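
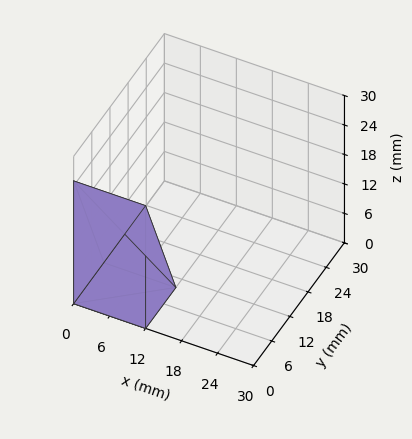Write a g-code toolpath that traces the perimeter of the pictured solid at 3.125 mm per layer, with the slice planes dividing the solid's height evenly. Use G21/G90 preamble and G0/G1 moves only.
Reading the render: the shape is a wedge (ramp): 12 × 10 mm base, rising to 25 mm along the y=0 edge and sloping linearly to z=0 at y=10 (dimensions read to the nearest mm from the axis ticks). For the g-code, the solid's height is divided into equal slices at the stated Δz and each level perimeter traced with G1 moves after a G0 lift.

; perimeter-only toolpath
G21 ; units = mm
G90 ; absolute positioning
G28 ; home
; layer 1
G0 Z3.125
G0 X0.000 Y0.000
G1 X12.000 Y0.000
G1 X12.000 Y8.750
G1 X0.000 Y8.750
G1 X0.000 Y0.000
; layer 2
G0 Z6.250
G0 X0.000 Y0.000
G1 X12.000 Y0.000
G1 X12.000 Y7.500
G1 X0.000 Y7.500
G1 X0.000 Y0.000
; layer 3
G0 Z9.375
G0 X0.000 Y0.000
G1 X12.000 Y0.000
G1 X12.000 Y6.250
G1 X0.000 Y6.250
G1 X0.000 Y0.000
; layer 4
G0 Z12.500
G0 X0.000 Y0.000
G1 X12.000 Y0.000
G1 X12.000 Y5.000
G1 X0.000 Y5.000
G1 X0.000 Y0.000
; layer 5
G0 Z15.625
G0 X0.000 Y0.000
G1 X12.000 Y0.000
G1 X12.000 Y3.750
G1 X0.000 Y3.750
G1 X0.000 Y0.000
; layer 6
G0 Z18.750
G0 X0.000 Y0.000
G1 X12.000 Y0.000
G1 X12.000 Y2.500
G1 X0.000 Y2.500
G1 X0.000 Y0.000
; layer 7
G0 Z21.875
G0 X0.000 Y0.000
G1 X12.000 Y0.000
G1 X12.000 Y1.250
G1 X0.000 Y1.250
G1 X0.000 Y0.000
M2 ; end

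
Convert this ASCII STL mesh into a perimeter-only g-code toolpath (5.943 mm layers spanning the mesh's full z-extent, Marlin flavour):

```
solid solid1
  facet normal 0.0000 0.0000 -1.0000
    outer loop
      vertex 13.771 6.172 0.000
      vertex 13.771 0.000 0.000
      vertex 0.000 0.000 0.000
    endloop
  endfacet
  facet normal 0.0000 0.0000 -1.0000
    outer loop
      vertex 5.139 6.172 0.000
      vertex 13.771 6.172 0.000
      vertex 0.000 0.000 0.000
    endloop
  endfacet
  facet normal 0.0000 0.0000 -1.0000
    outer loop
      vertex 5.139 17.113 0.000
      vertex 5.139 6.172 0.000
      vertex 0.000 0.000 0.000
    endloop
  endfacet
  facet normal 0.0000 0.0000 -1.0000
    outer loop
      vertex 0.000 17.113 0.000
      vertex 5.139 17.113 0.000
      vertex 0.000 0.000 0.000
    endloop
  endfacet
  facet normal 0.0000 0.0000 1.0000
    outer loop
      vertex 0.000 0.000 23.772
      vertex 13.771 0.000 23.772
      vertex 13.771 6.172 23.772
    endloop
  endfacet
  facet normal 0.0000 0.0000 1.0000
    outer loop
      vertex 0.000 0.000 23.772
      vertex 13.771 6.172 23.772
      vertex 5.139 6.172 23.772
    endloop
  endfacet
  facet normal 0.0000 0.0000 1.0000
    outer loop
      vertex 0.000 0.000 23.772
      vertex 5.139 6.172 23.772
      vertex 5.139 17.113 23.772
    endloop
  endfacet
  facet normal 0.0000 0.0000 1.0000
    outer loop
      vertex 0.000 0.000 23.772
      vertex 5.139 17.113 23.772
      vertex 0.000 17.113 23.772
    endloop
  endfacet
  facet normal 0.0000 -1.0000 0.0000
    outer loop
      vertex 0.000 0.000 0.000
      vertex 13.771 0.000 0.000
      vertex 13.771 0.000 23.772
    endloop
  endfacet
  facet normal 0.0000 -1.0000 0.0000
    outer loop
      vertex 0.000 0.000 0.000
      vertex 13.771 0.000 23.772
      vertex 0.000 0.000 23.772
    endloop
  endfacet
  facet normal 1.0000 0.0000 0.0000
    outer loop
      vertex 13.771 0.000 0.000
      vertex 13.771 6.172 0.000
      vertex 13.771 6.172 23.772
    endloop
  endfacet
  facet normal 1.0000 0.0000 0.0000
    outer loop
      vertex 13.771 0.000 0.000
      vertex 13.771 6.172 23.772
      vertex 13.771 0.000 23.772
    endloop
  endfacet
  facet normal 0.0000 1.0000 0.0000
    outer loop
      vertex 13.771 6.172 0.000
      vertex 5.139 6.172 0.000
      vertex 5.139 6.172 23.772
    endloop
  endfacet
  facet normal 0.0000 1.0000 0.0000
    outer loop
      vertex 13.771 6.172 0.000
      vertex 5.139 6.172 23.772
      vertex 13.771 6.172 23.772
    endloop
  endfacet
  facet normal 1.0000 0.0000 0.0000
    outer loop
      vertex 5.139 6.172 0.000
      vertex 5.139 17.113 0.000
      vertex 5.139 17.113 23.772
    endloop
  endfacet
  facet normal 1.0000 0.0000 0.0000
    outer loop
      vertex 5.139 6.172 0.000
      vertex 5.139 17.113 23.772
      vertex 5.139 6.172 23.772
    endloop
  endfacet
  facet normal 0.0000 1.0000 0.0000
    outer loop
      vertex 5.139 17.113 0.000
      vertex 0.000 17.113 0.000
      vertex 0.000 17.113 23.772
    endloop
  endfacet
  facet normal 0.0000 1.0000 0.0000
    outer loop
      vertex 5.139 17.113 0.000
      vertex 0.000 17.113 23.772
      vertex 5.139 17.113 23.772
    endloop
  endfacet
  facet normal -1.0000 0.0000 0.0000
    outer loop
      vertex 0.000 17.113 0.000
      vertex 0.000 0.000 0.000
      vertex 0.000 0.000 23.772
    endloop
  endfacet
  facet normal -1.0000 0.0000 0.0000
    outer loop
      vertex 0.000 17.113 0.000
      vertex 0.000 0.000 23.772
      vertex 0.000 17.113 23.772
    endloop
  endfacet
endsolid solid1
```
; perimeter-only toolpath
G21 ; units = mm
G90 ; absolute positioning
G28 ; home
; layer 1
G0 Z5.943
G0 X0.000 Y0.000
G1 X13.771 Y0.000
G1 X13.771 Y6.172
G1 X5.139 Y6.172
G1 X5.139 Y17.113
G1 X0.000 Y17.113
G1 X0.000 Y0.000
; layer 2
G0 Z11.886
G0 X0.000 Y0.000
G1 X13.771 Y0.000
G1 X13.771 Y6.172
G1 X5.139 Y6.172
G1 X5.139 Y17.113
G1 X0.000 Y17.113
G1 X0.000 Y0.000
; layer 3
G0 Z17.829
G0 X0.000 Y0.000
G1 X13.771 Y0.000
G1 X13.771 Y6.172
G1 X5.139 Y6.172
G1 X5.139 Y17.113
G1 X0.000 Y17.113
G1 X0.000 Y0.000
; layer 4
G0 Z23.772
G0 X0.000 Y0.000
G1 X13.771 Y0.000
G1 X13.771 Y6.172
G1 X5.139 Y6.172
G1 X5.139 Y17.113
G1 X0.000 Y17.113
G1 X0.000 Y0.000
M2 ; end

The solid is an L-shaped prism: outer 13.8 × 17.1 mm, arm thicknesses ≈ 6.17 mm (horizontal) and 5.14 mm (vertical), extruded 23.8 mm in z. Slicing at Δz = 5.943 mm — 4 equal slices spanning the solid's height, so layer i sits at z = i·h/4 — gives 4 non-empty perimeters. Each is a 6-segment closed polygon; G0 lifts to the layer z and rapids to the start vertex, then G1 traces the edges.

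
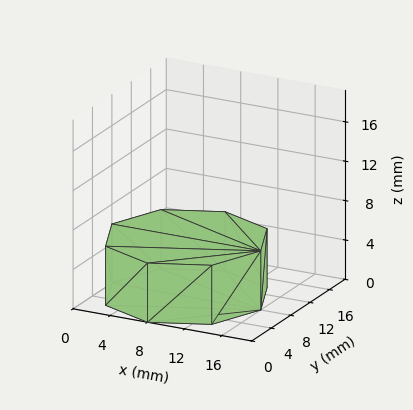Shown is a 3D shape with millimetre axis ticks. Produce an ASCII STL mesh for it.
Reading the render: the shape is a regular 8-sided prism (a cylinder approximated with 8 flat sides), circumscribed radius ≈ 8 mm, height ≈ 6 mm (dimensions read to the nearest mm from the axis ticks). For the STL, each face is triangulated and given an outward normal.

solid part
  facet normal 0.0000 0.0000 -1.0000
    outer loop
      vertex 8.0 16.0 0.0
      vertex 13.7 13.7 0.0
      vertex 16.0 8.0 0.0
    endloop
  endfacet
  facet normal 0.0000 0.0000 -1.0000
    outer loop
      vertex 2.3 13.7 0.0
      vertex 8.0 16.0 0.0
      vertex 16.0 8.0 0.0
    endloop
  endfacet
  facet normal 0.0000 0.0000 -1.0000
    outer loop
      vertex 0.0 8.0 0.0
      vertex 2.3 13.7 0.0
      vertex 16.0 8.0 0.0
    endloop
  endfacet
  facet normal 0.0000 0.0000 -1.0000
    outer loop
      vertex 2.3 2.3 0.0
      vertex 0.0 8.0 0.0
      vertex 16.0 8.0 0.0
    endloop
  endfacet
  facet normal 0.0000 0.0000 -1.0000
    outer loop
      vertex 8.0 0.0 0.0
      vertex 2.3 2.3 0.0
      vertex 16.0 8.0 0.0
    endloop
  endfacet
  facet normal 0.0000 0.0000 -1.0000
    outer loop
      vertex 13.7 2.3 0.0
      vertex 8.0 0.0 0.0
      vertex 16.0 8.0 0.0
    endloop
  endfacet
  facet normal 0.0000 0.0000 1.0000
    outer loop
      vertex 16.0 8.0 6.0
      vertex 13.7 13.7 6.0
      vertex 8.0 16.0 6.0
    endloop
  endfacet
  facet normal 0.0000 0.0000 1.0000
    outer loop
      vertex 16.0 8.0 6.0
      vertex 8.0 16.0 6.0
      vertex 2.3 13.7 6.0
    endloop
  endfacet
  facet normal 0.0000 0.0000 1.0000
    outer loop
      vertex 16.0 8.0 6.0
      vertex 2.3 13.7 6.0
      vertex 0.0 8.0 6.0
    endloop
  endfacet
  facet normal 0.0000 0.0000 1.0000
    outer loop
      vertex 16.0 8.0 6.0
      vertex 0.0 8.0 6.0
      vertex 2.3 2.3 6.0
    endloop
  endfacet
  facet normal 0.0000 0.0000 1.0000
    outer loop
      vertex 16.0 8.0 6.0
      vertex 2.3 2.3 6.0
      vertex 8.0 0.0 6.0
    endloop
  endfacet
  facet normal 0.0000 0.0000 1.0000
    outer loop
      vertex 16.0 8.0 6.0
      vertex 8.0 0.0 6.0
      vertex 13.7 2.3 6.0
    endloop
  endfacet
  facet normal 0.9274 0.3742 0.0000
    outer loop
      vertex 16.0 8.0 0.0
      vertex 13.7 13.7 0.0
      vertex 13.7 13.7 6.0
    endloop
  endfacet
  facet normal 0.9274 0.3742 0.0000
    outer loop
      vertex 16.0 8.0 0.0
      vertex 13.7 13.7 6.0
      vertex 16.0 8.0 6.0
    endloop
  endfacet
  facet normal 0.3742 0.9274 0.0000
    outer loop
      vertex 13.7 13.7 0.0
      vertex 8.0 16.0 0.0
      vertex 8.0 16.0 6.0
    endloop
  endfacet
  facet normal 0.3742 0.9274 0.0000
    outer loop
      vertex 13.7 13.7 0.0
      vertex 8.0 16.0 6.0
      vertex 13.7 13.7 6.0
    endloop
  endfacet
  facet normal -0.3742 0.9274 0.0000
    outer loop
      vertex 8.0 16.0 0.0
      vertex 2.3 13.7 0.0
      vertex 2.3 13.7 6.0
    endloop
  endfacet
  facet normal -0.3742 0.9274 0.0000
    outer loop
      vertex 8.0 16.0 0.0
      vertex 2.3 13.7 6.0
      vertex 8.0 16.0 6.0
    endloop
  endfacet
  facet normal -0.9274 0.3742 0.0000
    outer loop
      vertex 2.3 13.7 0.0
      vertex 0.0 8.0 0.0
      vertex 0.0 8.0 6.0
    endloop
  endfacet
  facet normal -0.9274 0.3742 0.0000
    outer loop
      vertex 2.3 13.7 0.0
      vertex 0.0 8.0 6.0
      vertex 2.3 13.7 6.0
    endloop
  endfacet
  facet normal -0.9274 -0.3742 0.0000
    outer loop
      vertex 0.0 8.0 0.0
      vertex 2.3 2.3 0.0
      vertex 2.3 2.3 6.0
    endloop
  endfacet
  facet normal -0.9274 -0.3742 0.0000
    outer loop
      vertex 0.0 8.0 0.0
      vertex 2.3 2.3 6.0
      vertex 0.0 8.0 6.0
    endloop
  endfacet
  facet normal -0.3742 -0.9274 0.0000
    outer loop
      vertex 2.3 2.3 0.0
      vertex 8.0 0.0 0.0
      vertex 8.0 0.0 6.0
    endloop
  endfacet
  facet normal -0.3742 -0.9274 0.0000
    outer loop
      vertex 2.3 2.3 0.0
      vertex 8.0 0.0 6.0
      vertex 2.3 2.3 6.0
    endloop
  endfacet
  facet normal 0.3742 -0.9274 0.0000
    outer loop
      vertex 8.0 0.0 0.0
      vertex 13.7 2.3 0.0
      vertex 13.7 2.3 6.0
    endloop
  endfacet
  facet normal 0.3742 -0.9274 0.0000
    outer loop
      vertex 8.0 0.0 0.0
      vertex 13.7 2.3 6.0
      vertex 8.0 0.0 6.0
    endloop
  endfacet
  facet normal 0.9274 -0.3742 0.0000
    outer loop
      vertex 13.7 2.3 0.0
      vertex 16.0 8.0 0.0
      vertex 16.0 8.0 6.0
    endloop
  endfacet
  facet normal 0.9274 -0.3742 0.0000
    outer loop
      vertex 13.7 2.3 0.0
      vertex 16.0 8.0 6.0
      vertex 13.7 2.3 6.0
    endloop
  endfacet
endsolid part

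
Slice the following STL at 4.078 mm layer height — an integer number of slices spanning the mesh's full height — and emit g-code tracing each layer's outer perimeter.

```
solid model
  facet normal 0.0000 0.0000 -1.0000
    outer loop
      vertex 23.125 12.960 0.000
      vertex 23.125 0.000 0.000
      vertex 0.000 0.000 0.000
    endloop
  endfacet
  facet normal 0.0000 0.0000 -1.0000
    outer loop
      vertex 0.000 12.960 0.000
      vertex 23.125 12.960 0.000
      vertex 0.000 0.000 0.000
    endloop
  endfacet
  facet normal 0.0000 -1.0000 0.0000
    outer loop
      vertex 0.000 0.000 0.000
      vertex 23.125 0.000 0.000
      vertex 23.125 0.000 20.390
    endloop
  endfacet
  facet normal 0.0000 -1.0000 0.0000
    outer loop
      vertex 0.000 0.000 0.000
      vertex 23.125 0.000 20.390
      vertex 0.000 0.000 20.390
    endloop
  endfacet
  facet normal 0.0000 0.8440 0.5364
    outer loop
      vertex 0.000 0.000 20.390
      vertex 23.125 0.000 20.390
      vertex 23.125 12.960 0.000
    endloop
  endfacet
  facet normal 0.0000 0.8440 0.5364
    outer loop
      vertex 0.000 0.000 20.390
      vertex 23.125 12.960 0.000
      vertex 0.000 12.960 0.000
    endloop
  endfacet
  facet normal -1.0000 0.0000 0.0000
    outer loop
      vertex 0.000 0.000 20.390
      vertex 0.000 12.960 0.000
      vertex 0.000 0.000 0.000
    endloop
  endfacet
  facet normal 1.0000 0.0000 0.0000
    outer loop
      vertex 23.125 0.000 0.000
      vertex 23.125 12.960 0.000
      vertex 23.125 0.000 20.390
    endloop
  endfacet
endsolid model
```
; perimeter-only toolpath
G21 ; units = mm
G90 ; absolute positioning
G28 ; home
; layer 1
G0 Z4.078
G0 X0.000 Y0.000
G1 X23.125 Y0.000
G1 X23.125 Y10.368
G1 X0.000 Y10.368
G1 X0.000 Y0.000
; layer 2
G0 Z8.156
G0 X0.000 Y0.000
G1 X23.125 Y0.000
G1 X23.125 Y7.776
G1 X0.000 Y7.776
G1 X0.000 Y0.000
; layer 3
G0 Z12.234
G0 X0.000 Y0.000
G1 X23.125 Y0.000
G1 X23.125 Y5.184
G1 X0.000 Y5.184
G1 X0.000 Y0.000
; layer 4
G0 Z16.312
G0 X0.000 Y0.000
G1 X23.125 Y0.000
G1 X23.125 Y2.592
G1 X0.000 Y2.592
G1 X0.000 Y0.000
M2 ; end

The solid is a wedge (ramp): 23.1 × 13 mm base, rising to 20.4 mm along the y=0 edge and sloping linearly to z=0 at y=13. Slicing at Δz = 4.078 mm — 5 equal slices spanning the solid's height, so layer i sits at z = i·h/5 — gives 4 non-empty perimeters. Each is a 4-segment closed polygon; G0 lifts to the layer z and rapids to the start vertex, then G1 traces the edges. The cross-section shrinks linearly with z (the slice at the apex is degenerate and omitted).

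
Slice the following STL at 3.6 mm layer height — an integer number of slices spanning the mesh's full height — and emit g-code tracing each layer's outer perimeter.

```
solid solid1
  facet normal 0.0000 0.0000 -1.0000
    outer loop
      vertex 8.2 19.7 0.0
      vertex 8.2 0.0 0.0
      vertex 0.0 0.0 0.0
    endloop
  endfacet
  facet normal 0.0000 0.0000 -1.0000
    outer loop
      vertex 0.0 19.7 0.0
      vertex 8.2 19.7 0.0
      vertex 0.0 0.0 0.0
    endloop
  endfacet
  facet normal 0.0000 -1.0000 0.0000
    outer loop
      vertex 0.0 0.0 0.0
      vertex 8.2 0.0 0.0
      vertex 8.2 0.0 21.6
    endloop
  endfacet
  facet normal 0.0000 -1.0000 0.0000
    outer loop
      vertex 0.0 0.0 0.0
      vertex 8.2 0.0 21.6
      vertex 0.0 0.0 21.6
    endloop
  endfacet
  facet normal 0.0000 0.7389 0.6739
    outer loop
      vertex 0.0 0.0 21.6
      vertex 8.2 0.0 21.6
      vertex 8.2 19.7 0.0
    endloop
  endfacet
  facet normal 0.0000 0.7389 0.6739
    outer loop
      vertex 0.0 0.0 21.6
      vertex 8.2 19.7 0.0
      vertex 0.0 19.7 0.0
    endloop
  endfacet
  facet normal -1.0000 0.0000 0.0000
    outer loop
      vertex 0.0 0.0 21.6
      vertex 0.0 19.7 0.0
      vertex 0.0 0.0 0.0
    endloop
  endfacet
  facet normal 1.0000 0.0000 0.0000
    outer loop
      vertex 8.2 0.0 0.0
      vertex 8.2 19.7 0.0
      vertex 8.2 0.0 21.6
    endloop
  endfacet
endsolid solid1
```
; perimeter-only toolpath
G21 ; units = mm
G90 ; absolute positioning
G28 ; home
; layer 1
G0 Z3.6
G0 X0.0 Y0.0
G1 X8.2 Y0.0
G1 X8.2 Y16.4
G1 X0.0 Y16.4
G1 X0.0 Y0.0
; layer 2
G0 Z7.2
G0 X0.0 Y0.0
G1 X8.2 Y0.0
G1 X8.2 Y13.1
G1 X0.0 Y13.1
G1 X0.0 Y0.0
; layer 3
G0 Z10.8
G0 X0.0 Y0.0
G1 X8.2 Y0.0
G1 X8.2 Y9.8
G1 X0.0 Y9.8
G1 X0.0 Y0.0
; layer 4
G0 Z14.4
G0 X0.0 Y0.0
G1 X8.2 Y0.0
G1 X8.2 Y6.6
G1 X0.0 Y6.6
G1 X0.0 Y0.0
; layer 5
G0 Z18.0
G0 X0.0 Y0.0
G1 X8.2 Y0.0
G1 X8.2 Y3.3
G1 X0.0 Y3.3
G1 X0.0 Y0.0
M2 ; end

The solid is a wedge (ramp): 8.2 × 19.7 mm base, rising to 21.6 mm along the y=0 edge and sloping linearly to z=0 at y=19.7. Slicing at Δz = 3.6 mm — 6 equal slices spanning the solid's height, so layer i sits at z = i·h/6 — gives 5 non-empty perimeters. Each is a 4-segment closed polygon; G0 lifts to the layer z and rapids to the start vertex, then G1 traces the edges. The cross-section shrinks linearly with z (the slice at the apex is degenerate and omitted).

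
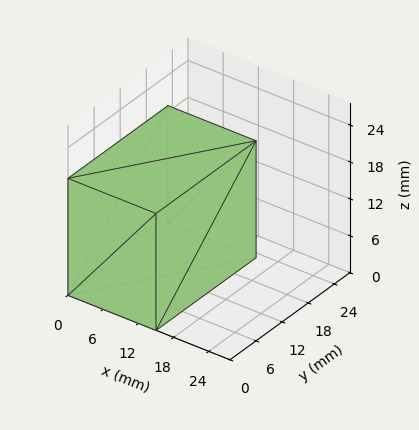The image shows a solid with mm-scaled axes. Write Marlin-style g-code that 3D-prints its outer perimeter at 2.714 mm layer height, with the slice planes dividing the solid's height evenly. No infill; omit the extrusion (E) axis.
Reading the render: the shape is a rectangular box, roughly 15 × 23 mm footprint and 19 mm tall (dimensions read to the nearest mm from the axis ticks). For the g-code, the solid's height is divided into equal slices at the stated Δz and each level perimeter traced with G1 moves after a G0 lift.

; perimeter-only toolpath
G21 ; units = mm
G90 ; absolute positioning
G28 ; home
; layer 1
G0 Z2.714
G0 X0.000 Y0.000
G1 X15.000 Y0.000
G1 X15.000 Y23.000
G1 X0.000 Y23.000
G1 X0.000 Y0.000
; layer 2
G0 Z5.429
G0 X0.000 Y0.000
G1 X15.000 Y0.000
G1 X15.000 Y23.000
G1 X0.000 Y23.000
G1 X0.000 Y0.000
; layer 3
G0 Z8.143
G0 X0.000 Y0.000
G1 X15.000 Y0.000
G1 X15.000 Y23.000
G1 X0.000 Y23.000
G1 X0.000 Y0.000
; layer 4
G0 Z10.857
G0 X0.000 Y0.000
G1 X15.000 Y0.000
G1 X15.000 Y23.000
G1 X0.000 Y23.000
G1 X0.000 Y0.000
; layer 5
G0 Z13.571
G0 X0.000 Y0.000
G1 X15.000 Y0.000
G1 X15.000 Y23.000
G1 X0.000 Y23.000
G1 X0.000 Y0.000
; layer 6
G0 Z16.286
G0 X0.000 Y0.000
G1 X15.000 Y0.000
G1 X15.000 Y23.000
G1 X0.000 Y23.000
G1 X0.000 Y0.000
; layer 7
G0 Z19.000
G0 X0.000 Y0.000
G1 X15.000 Y0.000
G1 X15.000 Y23.000
G1 X0.000 Y23.000
G1 X0.000 Y0.000
M2 ; end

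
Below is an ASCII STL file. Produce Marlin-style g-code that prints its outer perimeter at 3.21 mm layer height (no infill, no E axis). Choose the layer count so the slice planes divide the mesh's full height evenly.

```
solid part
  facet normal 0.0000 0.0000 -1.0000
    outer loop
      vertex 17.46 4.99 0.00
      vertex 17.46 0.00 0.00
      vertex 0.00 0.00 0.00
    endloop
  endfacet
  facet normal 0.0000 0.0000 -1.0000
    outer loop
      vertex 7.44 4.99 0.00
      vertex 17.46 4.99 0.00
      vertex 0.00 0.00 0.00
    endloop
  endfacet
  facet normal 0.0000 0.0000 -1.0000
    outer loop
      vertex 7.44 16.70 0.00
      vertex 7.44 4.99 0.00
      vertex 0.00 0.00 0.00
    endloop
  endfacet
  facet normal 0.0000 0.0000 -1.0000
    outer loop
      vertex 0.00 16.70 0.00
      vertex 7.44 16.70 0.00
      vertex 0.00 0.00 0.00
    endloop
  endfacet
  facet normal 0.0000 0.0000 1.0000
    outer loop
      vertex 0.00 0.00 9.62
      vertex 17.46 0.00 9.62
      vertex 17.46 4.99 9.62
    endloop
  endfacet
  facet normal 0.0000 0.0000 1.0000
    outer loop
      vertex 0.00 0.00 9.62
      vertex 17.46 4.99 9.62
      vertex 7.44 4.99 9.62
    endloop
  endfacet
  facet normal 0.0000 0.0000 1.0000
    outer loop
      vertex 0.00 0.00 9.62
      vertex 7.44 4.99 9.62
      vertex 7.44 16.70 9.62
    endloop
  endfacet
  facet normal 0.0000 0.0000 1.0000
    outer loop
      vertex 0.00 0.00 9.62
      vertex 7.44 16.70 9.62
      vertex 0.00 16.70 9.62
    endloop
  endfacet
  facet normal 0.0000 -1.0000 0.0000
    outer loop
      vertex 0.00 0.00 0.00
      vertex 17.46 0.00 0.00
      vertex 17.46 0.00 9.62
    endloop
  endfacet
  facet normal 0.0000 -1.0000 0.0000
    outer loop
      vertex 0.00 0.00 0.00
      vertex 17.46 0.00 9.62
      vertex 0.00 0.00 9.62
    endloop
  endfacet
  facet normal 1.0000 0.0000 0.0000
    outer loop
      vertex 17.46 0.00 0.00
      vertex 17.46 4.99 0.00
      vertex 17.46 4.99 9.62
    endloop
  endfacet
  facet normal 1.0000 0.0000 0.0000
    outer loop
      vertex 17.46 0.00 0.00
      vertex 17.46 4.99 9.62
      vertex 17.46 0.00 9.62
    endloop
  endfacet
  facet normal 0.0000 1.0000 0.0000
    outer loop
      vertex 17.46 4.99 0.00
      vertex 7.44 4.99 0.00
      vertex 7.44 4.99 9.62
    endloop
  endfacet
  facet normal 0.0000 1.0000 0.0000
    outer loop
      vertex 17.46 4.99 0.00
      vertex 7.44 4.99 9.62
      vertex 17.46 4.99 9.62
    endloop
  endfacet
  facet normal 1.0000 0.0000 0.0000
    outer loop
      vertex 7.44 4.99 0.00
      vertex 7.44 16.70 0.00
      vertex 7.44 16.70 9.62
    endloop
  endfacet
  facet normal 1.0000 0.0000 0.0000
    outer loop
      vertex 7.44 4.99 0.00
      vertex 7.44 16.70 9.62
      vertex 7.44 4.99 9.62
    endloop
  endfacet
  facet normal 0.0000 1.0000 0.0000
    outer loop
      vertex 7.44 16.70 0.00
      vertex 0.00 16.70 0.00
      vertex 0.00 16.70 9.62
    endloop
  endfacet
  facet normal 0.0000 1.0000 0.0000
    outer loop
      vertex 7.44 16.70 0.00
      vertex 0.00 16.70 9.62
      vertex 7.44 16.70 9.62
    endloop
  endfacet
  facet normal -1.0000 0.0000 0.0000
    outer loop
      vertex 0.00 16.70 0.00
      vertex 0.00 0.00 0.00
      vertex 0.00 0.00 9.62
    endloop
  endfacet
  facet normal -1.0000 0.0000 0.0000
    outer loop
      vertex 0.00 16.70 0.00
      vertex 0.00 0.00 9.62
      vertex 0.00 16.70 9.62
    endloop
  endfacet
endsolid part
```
; perimeter-only toolpath
G21 ; units = mm
G90 ; absolute positioning
G28 ; home
; layer 1
G0 Z3.21
G0 X0.00 Y0.00
G1 X17.46 Y0.00
G1 X17.46 Y4.99
G1 X7.44 Y4.99
G1 X7.44 Y16.70
G1 X0.00 Y16.70
G1 X0.00 Y0.00
; layer 2
G0 Z6.41
G0 X0.00 Y0.00
G1 X17.46 Y0.00
G1 X17.46 Y4.99
G1 X7.44 Y4.99
G1 X7.44 Y16.70
G1 X0.00 Y16.70
G1 X0.00 Y0.00
; layer 3
G0 Z9.62
G0 X0.00 Y0.00
G1 X17.46 Y0.00
G1 X17.46 Y4.99
G1 X7.44 Y4.99
G1 X7.44 Y16.70
G1 X0.00 Y16.70
G1 X0.00 Y0.00
M2 ; end

The solid is an L-shaped prism: outer 17.5 × 16.7 mm, arm thicknesses ≈ 4.99 mm (horizontal) and 7.44 mm (vertical), extruded 9.62 mm in z. Slicing at Δz = 3.21 mm — 3 equal slices spanning the solid's height, so layer i sits at z = i·h/3 — gives 3 non-empty perimeters. Each is a 6-segment closed polygon; G0 lifts to the layer z and rapids to the start vertex, then G1 traces the edges.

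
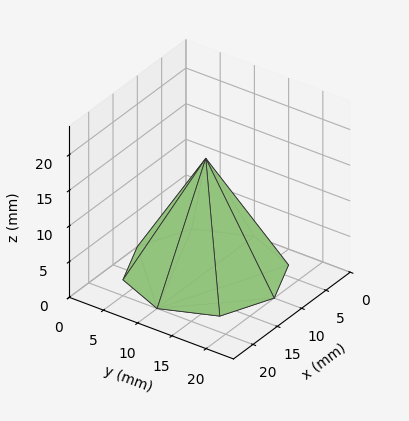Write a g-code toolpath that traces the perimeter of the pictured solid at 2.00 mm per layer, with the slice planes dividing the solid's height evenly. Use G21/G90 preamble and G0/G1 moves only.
Reading the render: the shape is a regular 8-sided pyramid, base circumscribed radius ≈ 10 mm, apex at z ≈ 16 mm (dimensions read to the nearest mm from the axis ticks). For the g-code, the solid's height is divided into equal slices at the stated Δz and each level perimeter traced with G1 moves after a G0 lift.

; perimeter-only toolpath
G21 ; units = mm
G90 ; absolute positioning
G28 ; home
; layer 1
G0 Z2.00
G0 X18.75 Y10.00
G1 X16.19 Y16.19
G1 X10.00 Y18.75
G1 X3.81 Y16.19
G1 X1.25 Y10.00
G1 X3.81 Y3.81
G1 X10.00 Y1.25
G1 X16.19 Y3.81
G1 X18.75 Y10.00
; layer 2
G0 Z4.00
G0 X17.50 Y10.00
G1 X15.30 Y15.30
G1 X10.00 Y17.50
G1 X4.70 Y15.30
G1 X2.50 Y10.00
G1 X4.70 Y4.70
G1 X10.00 Y2.50
G1 X15.30 Y4.70
G1 X17.50 Y10.00
; layer 3
G0 Z6.00
G0 X16.25 Y10.00
G1 X14.42 Y14.42
G1 X10.00 Y16.25
G1 X5.58 Y14.42
G1 X3.75 Y10.00
G1 X5.58 Y5.58
G1 X10.00 Y3.75
G1 X14.42 Y5.58
G1 X16.25 Y10.00
; layer 4
G0 Z8.00
G0 X15.00 Y10.00
G1 X13.54 Y13.54
G1 X10.00 Y15.00
G1 X6.46 Y13.54
G1 X5.00 Y10.00
G1 X6.46 Y6.46
G1 X10.00 Y5.00
G1 X13.54 Y6.46
G1 X15.00 Y10.00
; layer 5
G0 Z10.00
G0 X13.75 Y10.00
G1 X12.65 Y12.65
G1 X10.00 Y13.75
G1 X7.35 Y12.65
G1 X6.25 Y10.00
G1 X7.35 Y7.35
G1 X10.00 Y6.25
G1 X12.65 Y7.35
G1 X13.75 Y10.00
; layer 6
G0 Z12.00
G0 X12.50 Y10.00
G1 X11.77 Y11.77
G1 X10.00 Y12.50
G1 X8.23 Y11.77
G1 X7.50 Y10.00
G1 X8.23 Y8.23
G1 X10.00 Y7.50
G1 X11.77 Y8.23
G1 X12.50 Y10.00
; layer 7
G0 Z14.00
G0 X11.25 Y10.00
G1 X10.88 Y10.88
G1 X10.00 Y11.25
G1 X9.12 Y10.88
G1 X8.75 Y10.00
G1 X9.12 Y9.12
G1 X10.00 Y8.75
G1 X10.88 Y9.12
G1 X11.25 Y10.00
M2 ; end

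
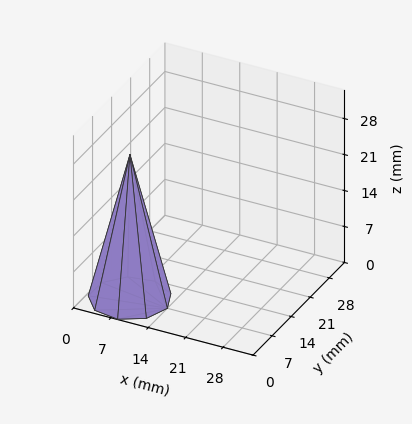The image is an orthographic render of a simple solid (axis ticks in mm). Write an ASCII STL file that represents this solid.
Reading the render: the shape is a regular 9-sided pyramid, base circumscribed radius ≈ 7 mm, apex at z ≈ 28 mm (dimensions read to the nearest mm from the axis ticks). For the STL, each face is triangulated and given an outward normal.

solid part
  facet normal 0.0000 0.0000 -1.0000
    outer loop
      vertex 8.216 13.894 0.000
      vertex 12.362 11.500 0.000
      vertex 14.000 7.000 0.000
    endloop
  endfacet
  facet normal 0.0000 0.0000 -1.0000
    outer loop
      vertex 3.500 13.062 0.000
      vertex 8.216 13.894 0.000
      vertex 14.000 7.000 0.000
    endloop
  endfacet
  facet normal 0.0000 0.0000 -1.0000
    outer loop
      vertex 0.422 9.394 0.000
      vertex 3.500 13.062 0.000
      vertex 14.000 7.000 0.000
    endloop
  endfacet
  facet normal 0.0000 0.0000 -1.0000
    outer loop
      vertex 0.422 4.606 0.000
      vertex 0.422 9.394 0.000
      vertex 14.000 7.000 0.000
    endloop
  endfacet
  facet normal 0.0000 0.0000 -1.0000
    outer loop
      vertex 3.500 0.938 0.000
      vertex 0.422 4.606 0.000
      vertex 14.000 7.000 0.000
    endloop
  endfacet
  facet normal 0.0000 0.0000 -1.0000
    outer loop
      vertex 8.216 0.106 0.000
      vertex 3.500 0.938 0.000
      vertex 14.000 7.000 0.000
    endloop
  endfacet
  facet normal 0.0000 0.0000 -1.0000
    outer loop
      vertex 12.362 2.500 0.000
      vertex 8.216 0.106 0.000
      vertex 14.000 7.000 0.000
    endloop
  endfacet
  facet normal 0.9148 0.3330 0.2287
    outer loop
      vertex 14.000 7.000 0.000
      vertex 12.362 11.500 0.000
      vertex 7.000 7.000 28.000
    endloop
  endfacet
  facet normal 0.4868 0.8430 0.2287
    outer loop
      vertex 12.362 11.500 0.000
      vertex 8.216 13.894 0.000
      vertex 7.000 7.000 28.000
    endloop
  endfacet
  facet normal -0.1691 0.9587 0.2287
    outer loop
      vertex 8.216 13.894 0.000
      vertex 3.500 13.062 0.000
      vertex 7.000 7.000 28.000
    endloop
  endfacet
  facet normal -0.7457 0.6258 0.2287
    outer loop
      vertex 3.500 13.062 0.000
      vertex 0.422 9.394 0.000
      vertex 7.000 7.000 28.000
    endloop
  endfacet
  facet normal -0.9735 0.0000 0.2287
    outer loop
      vertex 0.422 9.394 0.000
      vertex 0.422 4.606 0.000
      vertex 7.000 7.000 28.000
    endloop
  endfacet
  facet normal -0.7457 -0.6258 0.2287
    outer loop
      vertex 0.422 4.606 0.000
      vertex 3.500 0.938 0.000
      vertex 7.000 7.000 28.000
    endloop
  endfacet
  facet normal -0.1691 -0.9587 0.2287
    outer loop
      vertex 3.500 0.938 0.000
      vertex 8.216 0.106 0.000
      vertex 7.000 7.000 28.000
    endloop
  endfacet
  facet normal 0.4868 -0.8430 0.2287
    outer loop
      vertex 8.216 0.106 0.000
      vertex 12.362 2.500 0.000
      vertex 7.000 7.000 28.000
    endloop
  endfacet
  facet normal 0.9148 -0.3330 0.2287
    outer loop
      vertex 12.362 2.500 0.000
      vertex 14.000 7.000 0.000
      vertex 7.000 7.000 28.000
    endloop
  endfacet
endsolid part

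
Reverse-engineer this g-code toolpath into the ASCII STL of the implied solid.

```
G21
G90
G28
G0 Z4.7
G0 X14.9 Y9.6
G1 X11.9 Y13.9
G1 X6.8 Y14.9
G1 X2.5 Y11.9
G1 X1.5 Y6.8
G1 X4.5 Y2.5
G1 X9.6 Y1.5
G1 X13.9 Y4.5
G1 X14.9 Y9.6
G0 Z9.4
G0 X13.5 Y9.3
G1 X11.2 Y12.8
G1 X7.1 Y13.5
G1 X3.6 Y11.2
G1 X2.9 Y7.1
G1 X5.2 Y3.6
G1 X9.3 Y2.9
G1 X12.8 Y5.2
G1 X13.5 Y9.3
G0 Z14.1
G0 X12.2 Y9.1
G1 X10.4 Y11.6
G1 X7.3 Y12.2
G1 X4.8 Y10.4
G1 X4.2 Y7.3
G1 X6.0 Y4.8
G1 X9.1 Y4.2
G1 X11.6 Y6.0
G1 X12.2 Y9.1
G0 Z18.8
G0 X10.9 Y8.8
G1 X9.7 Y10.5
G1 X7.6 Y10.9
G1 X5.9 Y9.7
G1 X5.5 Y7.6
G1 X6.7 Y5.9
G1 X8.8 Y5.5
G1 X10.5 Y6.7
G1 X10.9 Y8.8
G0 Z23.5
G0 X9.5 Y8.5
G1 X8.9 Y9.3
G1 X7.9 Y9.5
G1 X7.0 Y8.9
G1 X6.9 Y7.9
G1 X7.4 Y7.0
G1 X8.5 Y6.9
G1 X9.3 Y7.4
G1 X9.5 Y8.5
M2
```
solid part
  facet normal 0.0000 0.0000 -1.0000
    outer loop
      vertex 6.5 16.2 0.0
      vertex 12.7 15.1 0.0
      vertex 16.2 9.9 0.0
    endloop
  endfacet
  facet normal 0.0000 0.0000 -1.0000
    outer loop
      vertex 1.3 12.7 0.0
      vertex 6.5 16.2 0.0
      vertex 16.2 9.9 0.0
    endloop
  endfacet
  facet normal 0.0000 0.0000 -1.0000
    outer loop
      vertex 0.2 6.5 0.0
      vertex 1.3 12.7 0.0
      vertex 16.2 9.9 0.0
    endloop
  endfacet
  facet normal 0.0000 0.0000 -1.0000
    outer loop
      vertex 3.7 1.3 0.0
      vertex 0.2 6.5 0.0
      vertex 16.2 9.9 0.0
    endloop
  endfacet
  facet normal 0.0000 0.0000 -1.0000
    outer loop
      vertex 9.9 0.2 0.0
      vertex 3.7 1.3 0.0
      vertex 16.2 9.9 0.0
    endloop
  endfacet
  facet normal 0.0000 0.0000 -1.0000
    outer loop
      vertex 15.1 3.7 0.0
      vertex 9.9 0.2 0.0
      vertex 16.2 9.9 0.0
    endloop
  endfacet
  facet normal 0.8011 0.5392 0.2598
    outer loop
      vertex 16.2 9.9 0.0
      vertex 12.7 15.1 0.0
      vertex 8.2 8.2 28.2
    endloop
  endfacet
  facet normal 0.1687 0.9509 0.2596
    outer loop
      vertex 12.7 15.1 0.0
      vertex 6.5 16.2 0.0
      vertex 8.2 8.2 28.2
    endloop
  endfacet
  facet normal -0.5392 0.8011 0.2598
    outer loop
      vertex 6.5 16.2 0.0
      vertex 1.3 12.7 0.0
      vertex 8.2 8.2 28.2
    endloop
  endfacet
  facet normal -0.9509 0.1687 0.2596
    outer loop
      vertex 1.3 12.7 0.0
      vertex 0.2 6.5 0.0
      vertex 8.2 8.2 28.2
    endloop
  endfacet
  facet normal -0.8011 -0.5392 0.2598
    outer loop
      vertex 0.2 6.5 0.0
      vertex 3.7 1.3 0.0
      vertex 8.2 8.2 28.2
    endloop
  endfacet
  facet normal -0.1687 -0.9509 0.2596
    outer loop
      vertex 3.7 1.3 0.0
      vertex 9.9 0.2 0.0
      vertex 8.2 8.2 28.2
    endloop
  endfacet
  facet normal 0.5392 -0.8011 0.2598
    outer loop
      vertex 9.9 0.2 0.0
      vertex 15.1 3.7 0.0
      vertex 8.2 8.2 28.2
    endloop
  endfacet
  facet normal 0.9509 -0.1687 0.2596
    outer loop
      vertex 15.1 3.7 0.0
      vertex 16.2 9.9 0.0
      vertex 8.2 8.2 28.2
    endloop
  endfacet
endsolid part

The G0 Z moves step by Δz≈4.7 mm. The G1 loops shrink linearly with z, so the solid tapers from its base footprint up to z≈28.2. Closing with a flat bottom cap and the tapered top and triangulating gives 14 facets — a regular 8-sided pyramid, base circumscribed radius ≈ 8.2 mm, apex at z ≈ 28.2 mm.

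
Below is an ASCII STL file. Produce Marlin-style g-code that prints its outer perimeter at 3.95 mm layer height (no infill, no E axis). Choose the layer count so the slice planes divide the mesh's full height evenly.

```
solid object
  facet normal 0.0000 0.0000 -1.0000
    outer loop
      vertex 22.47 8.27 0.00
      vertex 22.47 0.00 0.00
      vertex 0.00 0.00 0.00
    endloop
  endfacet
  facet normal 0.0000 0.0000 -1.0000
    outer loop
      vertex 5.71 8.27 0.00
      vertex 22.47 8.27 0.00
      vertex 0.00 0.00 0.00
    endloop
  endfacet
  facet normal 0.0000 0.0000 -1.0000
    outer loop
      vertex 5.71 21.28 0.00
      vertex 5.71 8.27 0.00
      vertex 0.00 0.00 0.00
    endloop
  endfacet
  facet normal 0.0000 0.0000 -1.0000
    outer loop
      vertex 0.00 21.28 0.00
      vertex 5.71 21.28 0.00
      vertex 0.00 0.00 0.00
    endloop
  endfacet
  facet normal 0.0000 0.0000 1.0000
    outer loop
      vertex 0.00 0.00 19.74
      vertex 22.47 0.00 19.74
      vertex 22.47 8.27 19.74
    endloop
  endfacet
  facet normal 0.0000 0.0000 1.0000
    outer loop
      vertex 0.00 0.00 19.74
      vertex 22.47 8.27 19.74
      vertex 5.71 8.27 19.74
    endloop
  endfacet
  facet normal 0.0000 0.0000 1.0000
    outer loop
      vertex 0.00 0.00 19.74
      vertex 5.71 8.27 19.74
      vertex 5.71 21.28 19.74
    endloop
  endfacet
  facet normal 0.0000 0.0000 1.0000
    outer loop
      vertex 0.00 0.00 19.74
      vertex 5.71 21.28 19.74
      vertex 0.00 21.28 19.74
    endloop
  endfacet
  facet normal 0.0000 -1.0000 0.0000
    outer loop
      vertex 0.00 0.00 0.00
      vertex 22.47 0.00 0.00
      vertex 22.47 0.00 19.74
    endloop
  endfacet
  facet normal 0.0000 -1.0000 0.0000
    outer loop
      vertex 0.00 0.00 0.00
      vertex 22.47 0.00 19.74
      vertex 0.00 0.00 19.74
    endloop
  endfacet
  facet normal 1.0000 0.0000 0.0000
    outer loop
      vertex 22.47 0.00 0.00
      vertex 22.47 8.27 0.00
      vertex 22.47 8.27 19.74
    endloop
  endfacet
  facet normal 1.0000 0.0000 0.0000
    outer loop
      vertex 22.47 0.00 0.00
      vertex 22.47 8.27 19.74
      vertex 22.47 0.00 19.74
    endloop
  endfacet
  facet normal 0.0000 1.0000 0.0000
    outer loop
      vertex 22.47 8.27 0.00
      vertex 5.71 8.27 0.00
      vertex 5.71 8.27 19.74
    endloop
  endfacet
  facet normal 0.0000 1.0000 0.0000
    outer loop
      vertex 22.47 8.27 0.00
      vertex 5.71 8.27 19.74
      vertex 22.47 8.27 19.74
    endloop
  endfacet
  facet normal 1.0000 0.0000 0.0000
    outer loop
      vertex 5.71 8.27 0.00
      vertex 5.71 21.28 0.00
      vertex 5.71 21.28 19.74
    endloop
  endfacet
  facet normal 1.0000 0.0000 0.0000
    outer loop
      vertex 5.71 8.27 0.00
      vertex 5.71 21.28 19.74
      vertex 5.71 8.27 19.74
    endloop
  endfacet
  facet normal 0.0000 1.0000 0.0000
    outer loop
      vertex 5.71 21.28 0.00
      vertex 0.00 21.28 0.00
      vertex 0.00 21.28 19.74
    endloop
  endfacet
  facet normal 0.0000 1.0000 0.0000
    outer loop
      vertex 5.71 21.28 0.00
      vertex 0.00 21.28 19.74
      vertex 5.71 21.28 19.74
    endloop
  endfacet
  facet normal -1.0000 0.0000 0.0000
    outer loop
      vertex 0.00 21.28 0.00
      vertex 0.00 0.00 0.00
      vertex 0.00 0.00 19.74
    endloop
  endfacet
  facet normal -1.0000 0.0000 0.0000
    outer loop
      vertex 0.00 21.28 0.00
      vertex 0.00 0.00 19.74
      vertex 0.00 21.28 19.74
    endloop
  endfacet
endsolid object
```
; perimeter-only toolpath
G21 ; units = mm
G90 ; absolute positioning
G28 ; home
; layer 1
G0 Z3.95
G0 X0.00 Y0.00
G1 X22.47 Y0.00
G1 X22.47 Y8.27
G1 X5.71 Y8.27
G1 X5.71 Y21.28
G1 X0.00 Y21.28
G1 X0.00 Y0.00
; layer 2
G0 Z7.90
G0 X0.00 Y0.00
G1 X22.47 Y0.00
G1 X22.47 Y8.27
G1 X5.71 Y8.27
G1 X5.71 Y21.28
G1 X0.00 Y21.28
G1 X0.00 Y0.00
; layer 3
G0 Z11.84
G0 X0.00 Y0.00
G1 X22.47 Y0.00
G1 X22.47 Y8.27
G1 X5.71 Y8.27
G1 X5.71 Y21.28
G1 X0.00 Y21.28
G1 X0.00 Y0.00
; layer 4
G0 Z15.79
G0 X0.00 Y0.00
G1 X22.47 Y0.00
G1 X22.47 Y8.27
G1 X5.71 Y8.27
G1 X5.71 Y21.28
G1 X0.00 Y21.28
G1 X0.00 Y0.00
; layer 5
G0 Z19.74
G0 X0.00 Y0.00
G1 X22.47 Y0.00
G1 X22.47 Y8.27
G1 X5.71 Y8.27
G1 X5.71 Y21.28
G1 X0.00 Y21.28
G1 X0.00 Y0.00
M2 ; end

The solid is an L-shaped prism: outer 22.5 × 21.3 mm, arm thicknesses ≈ 8.27 mm (horizontal) and 5.71 mm (vertical), extruded 19.7 mm in z. Slicing at Δz = 3.95 mm — 5 equal slices spanning the solid's height, so layer i sits at z = i·h/5 — gives 5 non-empty perimeters. Each is a 6-segment closed polygon; G0 lifts to the layer z and rapids to the start vertex, then G1 traces the edges.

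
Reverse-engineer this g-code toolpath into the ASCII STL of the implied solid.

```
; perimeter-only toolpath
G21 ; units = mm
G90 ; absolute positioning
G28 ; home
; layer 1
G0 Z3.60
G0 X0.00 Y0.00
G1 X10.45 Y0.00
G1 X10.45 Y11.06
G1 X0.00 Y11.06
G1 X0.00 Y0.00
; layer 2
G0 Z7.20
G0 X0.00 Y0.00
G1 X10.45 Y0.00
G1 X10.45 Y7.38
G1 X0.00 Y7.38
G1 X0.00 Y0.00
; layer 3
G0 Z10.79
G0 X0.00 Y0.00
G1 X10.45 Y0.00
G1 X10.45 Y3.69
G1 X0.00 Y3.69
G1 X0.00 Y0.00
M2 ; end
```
solid part
  facet normal 0.0000 0.0000 -1.0000
    outer loop
      vertex 10.45 14.75 0.00
      vertex 10.45 0.00 0.00
      vertex 0.00 0.00 0.00
    endloop
  endfacet
  facet normal 0.0000 0.0000 -1.0000
    outer loop
      vertex 0.00 14.75 0.00
      vertex 10.45 14.75 0.00
      vertex 0.00 0.00 0.00
    endloop
  endfacet
  facet normal 0.0000 -1.0000 0.0000
    outer loop
      vertex 0.00 0.00 0.00
      vertex 10.45 0.00 0.00
      vertex 10.45 0.00 14.39
    endloop
  endfacet
  facet normal 0.0000 -1.0000 0.0000
    outer loop
      vertex 0.00 0.00 0.00
      vertex 10.45 0.00 14.39
      vertex 0.00 0.00 14.39
    endloop
  endfacet
  facet normal 0.0000 0.6983 0.7158
    outer loop
      vertex 0.00 0.00 14.39
      vertex 10.45 0.00 14.39
      vertex 10.45 14.75 0.00
    endloop
  endfacet
  facet normal 0.0000 0.6983 0.7158
    outer loop
      vertex 0.00 0.00 14.39
      vertex 10.45 14.75 0.00
      vertex 0.00 14.75 0.00
    endloop
  endfacet
  facet normal -1.0000 0.0000 0.0000
    outer loop
      vertex 0.00 0.00 14.39
      vertex 0.00 14.75 0.00
      vertex 0.00 0.00 0.00
    endloop
  endfacet
  facet normal 1.0000 0.0000 0.0000
    outer loop
      vertex 10.45 0.00 0.00
      vertex 10.45 14.75 0.00
      vertex 10.45 0.00 14.39
    endloop
  endfacet
endsolid part

The G0 Z moves step by Δz≈3.60 mm. The G1 loops shrink linearly with z, so the solid tapers from its base footprint up to z≈14.4. Closing with a flat bottom cap and the tapered top and triangulating gives 8 facets — a wedge (ramp): 10.4 × 14.8 mm base, rising to 14.4 mm along the y=0 edge and sloping linearly to z=0 at y=14.8.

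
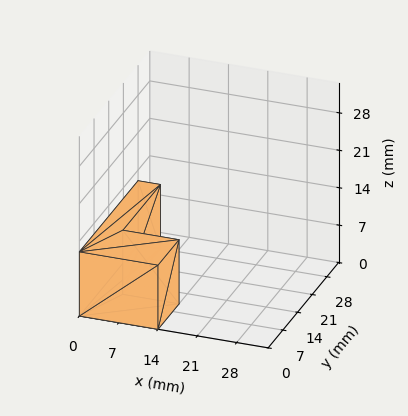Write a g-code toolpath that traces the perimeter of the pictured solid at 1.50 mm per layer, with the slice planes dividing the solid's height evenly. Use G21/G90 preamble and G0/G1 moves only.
Reading the render: the shape is an L-shaped prism: outer 14 × 28 mm, arm thicknesses ≈ 10 mm (horizontal) and 4 mm (vertical), extruded 12 mm in z (dimensions read to the nearest mm from the axis ticks). For the g-code, the solid's height is divided into equal slices at the stated Δz and each level perimeter traced with G1 moves after a G0 lift.

; perimeter-only toolpath
G21 ; units = mm
G90 ; absolute positioning
G28 ; home
; layer 1
G0 Z1.50
G0 X0.00 Y0.00
G1 X14.00 Y0.00
G1 X14.00 Y10.00
G1 X4.00 Y10.00
G1 X4.00 Y28.00
G1 X0.00 Y28.00
G1 X0.00 Y0.00
; layer 2
G0 Z3.00
G0 X0.00 Y0.00
G1 X14.00 Y0.00
G1 X14.00 Y10.00
G1 X4.00 Y10.00
G1 X4.00 Y28.00
G1 X0.00 Y28.00
G1 X0.00 Y0.00
; layer 3
G0 Z4.50
G0 X0.00 Y0.00
G1 X14.00 Y0.00
G1 X14.00 Y10.00
G1 X4.00 Y10.00
G1 X4.00 Y28.00
G1 X0.00 Y28.00
G1 X0.00 Y0.00
; layer 4
G0 Z6.00
G0 X0.00 Y0.00
G1 X14.00 Y0.00
G1 X14.00 Y10.00
G1 X4.00 Y10.00
G1 X4.00 Y28.00
G1 X0.00 Y28.00
G1 X0.00 Y0.00
; layer 5
G0 Z7.50
G0 X0.00 Y0.00
G1 X14.00 Y0.00
G1 X14.00 Y10.00
G1 X4.00 Y10.00
G1 X4.00 Y28.00
G1 X0.00 Y28.00
G1 X0.00 Y0.00
; layer 6
G0 Z9.00
G0 X0.00 Y0.00
G1 X14.00 Y0.00
G1 X14.00 Y10.00
G1 X4.00 Y10.00
G1 X4.00 Y28.00
G1 X0.00 Y28.00
G1 X0.00 Y0.00
; layer 7
G0 Z10.50
G0 X0.00 Y0.00
G1 X14.00 Y0.00
G1 X14.00 Y10.00
G1 X4.00 Y10.00
G1 X4.00 Y28.00
G1 X0.00 Y28.00
G1 X0.00 Y0.00
; layer 8
G0 Z12.00
G0 X0.00 Y0.00
G1 X14.00 Y0.00
G1 X14.00 Y10.00
G1 X4.00 Y10.00
G1 X4.00 Y28.00
G1 X0.00 Y28.00
G1 X0.00 Y0.00
M2 ; end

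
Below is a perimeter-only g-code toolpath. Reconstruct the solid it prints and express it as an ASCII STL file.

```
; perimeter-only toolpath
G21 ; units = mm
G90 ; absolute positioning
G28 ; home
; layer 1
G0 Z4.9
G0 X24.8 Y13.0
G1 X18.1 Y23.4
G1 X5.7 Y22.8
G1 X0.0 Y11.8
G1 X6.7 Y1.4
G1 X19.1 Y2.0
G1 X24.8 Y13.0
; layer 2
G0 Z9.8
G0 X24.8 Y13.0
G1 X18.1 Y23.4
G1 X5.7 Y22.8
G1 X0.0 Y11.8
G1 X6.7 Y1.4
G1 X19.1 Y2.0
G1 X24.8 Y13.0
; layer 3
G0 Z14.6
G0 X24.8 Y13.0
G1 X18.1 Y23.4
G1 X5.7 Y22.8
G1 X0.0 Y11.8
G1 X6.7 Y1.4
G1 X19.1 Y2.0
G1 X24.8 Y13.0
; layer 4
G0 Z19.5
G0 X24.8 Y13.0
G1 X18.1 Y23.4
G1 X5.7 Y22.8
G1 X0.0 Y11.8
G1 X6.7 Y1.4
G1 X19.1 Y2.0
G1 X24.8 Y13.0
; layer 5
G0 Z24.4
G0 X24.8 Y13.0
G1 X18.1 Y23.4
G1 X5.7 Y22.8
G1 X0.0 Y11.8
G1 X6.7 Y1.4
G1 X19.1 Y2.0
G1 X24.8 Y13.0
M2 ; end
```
solid part
  facet normal 0.0000 0.0000 -1.0000
    outer loop
      vertex 5.7 22.8 0.0
      vertex 18.1 23.4 0.0
      vertex 24.8 13.0 0.0
    endloop
  endfacet
  facet normal 0.0000 0.0000 -1.0000
    outer loop
      vertex 0.0 11.8 0.0
      vertex 5.7 22.8 0.0
      vertex 24.8 13.0 0.0
    endloop
  endfacet
  facet normal 0.0000 0.0000 -1.0000
    outer loop
      vertex 6.7 1.4 0.0
      vertex 0.0 11.8 0.0
      vertex 24.8 13.0 0.0
    endloop
  endfacet
  facet normal 0.0000 0.0000 -1.0000
    outer loop
      vertex 19.1 2.0 0.0
      vertex 6.7 1.4 0.0
      vertex 24.8 13.0 0.0
    endloop
  endfacet
  facet normal 0.0000 0.0000 1.0000
    outer loop
      vertex 24.8 13.0 24.4
      vertex 18.1 23.4 24.4
      vertex 5.7 22.8 24.4
    endloop
  endfacet
  facet normal 0.0000 0.0000 1.0000
    outer loop
      vertex 24.8 13.0 24.4
      vertex 5.7 22.8 24.4
      vertex 0.0 11.8 24.4
    endloop
  endfacet
  facet normal 0.0000 0.0000 1.0000
    outer loop
      vertex 24.8 13.0 24.4
      vertex 0.0 11.8 24.4
      vertex 6.7 1.4 24.4
    endloop
  endfacet
  facet normal 0.0000 0.0000 1.0000
    outer loop
      vertex 24.8 13.0 24.4
      vertex 6.7 1.4 24.4
      vertex 19.1 2.0 24.4
    endloop
  endfacet
  facet normal 0.8407 0.5416 0.0000
    outer loop
      vertex 24.8 13.0 0.0
      vertex 18.1 23.4 0.0
      vertex 18.1 23.4 24.4
    endloop
  endfacet
  facet normal 0.8407 0.5416 0.0000
    outer loop
      vertex 24.8 13.0 0.0
      vertex 18.1 23.4 24.4
      vertex 24.8 13.0 24.4
    endloop
  endfacet
  facet normal -0.0483 0.9988 0.0000
    outer loop
      vertex 18.1 23.4 0.0
      vertex 5.7 22.8 0.0
      vertex 5.7 22.8 24.4
    endloop
  endfacet
  facet normal -0.0483 0.9988 0.0000
    outer loop
      vertex 18.1 23.4 0.0
      vertex 5.7 22.8 24.4
      vertex 18.1 23.4 24.4
    endloop
  endfacet
  facet normal -0.8879 0.4601 0.0000
    outer loop
      vertex 5.7 22.8 0.0
      vertex 0.0 11.8 0.0
      vertex 0.0 11.8 24.4
    endloop
  endfacet
  facet normal -0.8879 0.4601 0.0000
    outer loop
      vertex 5.7 22.8 0.0
      vertex 0.0 11.8 24.4
      vertex 5.7 22.8 24.4
    endloop
  endfacet
  facet normal -0.8407 -0.5416 0.0000
    outer loop
      vertex 0.0 11.8 0.0
      vertex 6.7 1.4 0.0
      vertex 6.7 1.4 24.4
    endloop
  endfacet
  facet normal -0.8407 -0.5416 0.0000
    outer loop
      vertex 0.0 11.8 0.0
      vertex 6.7 1.4 24.4
      vertex 0.0 11.8 24.4
    endloop
  endfacet
  facet normal 0.0483 -0.9988 0.0000
    outer loop
      vertex 6.7 1.4 0.0
      vertex 19.1 2.0 0.0
      vertex 19.1 2.0 24.4
    endloop
  endfacet
  facet normal 0.0483 -0.9988 0.0000
    outer loop
      vertex 6.7 1.4 0.0
      vertex 19.1 2.0 24.4
      vertex 6.7 1.4 24.4
    endloop
  endfacet
  facet normal 0.8879 -0.4601 0.0000
    outer loop
      vertex 19.1 2.0 0.0
      vertex 24.8 13.0 0.0
      vertex 24.8 13.0 24.4
    endloop
  endfacet
  facet normal 0.8879 -0.4601 0.0000
    outer loop
      vertex 19.1 2.0 0.0
      vertex 24.8 13.0 24.4
      vertex 19.1 2.0 24.4
    endloop
  endfacet
endsolid part

The G0 Z moves step by Δz≈4.9 mm. Every layer's G1 loop is the same polygon, so the solid is a straight extrusion of it from z=0 to z≈24.4. Closing with flat bottom and top caps and triangulating gives 20 facets — a regular 6-sided prism (a cylinder approximated with 6 flat sides), circumscribed radius ≈ 12.4 mm, height ≈ 24.4 mm.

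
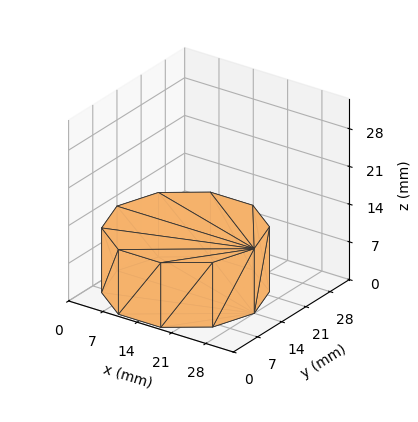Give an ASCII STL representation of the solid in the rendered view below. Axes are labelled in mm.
Reading the render: the shape is a regular 10-sided prism (a cylinder approximated with 10 flat sides), circumscribed radius ≈ 14 mm, height ≈ 12 mm (dimensions read to the nearest mm from the axis ticks). For the STL, each face is triangulated and given an outward normal.

solid part
  facet normal 0.0000 0.0000 -1.0000
    outer loop
      vertex 18.326 27.315 0.000
      vertex 25.326 22.229 0.000
      vertex 28.000 14.000 0.000
    endloop
  endfacet
  facet normal 0.0000 0.0000 -1.0000
    outer loop
      vertex 9.674 27.315 0.000
      vertex 18.326 27.315 0.000
      vertex 28.000 14.000 0.000
    endloop
  endfacet
  facet normal 0.0000 0.0000 -1.0000
    outer loop
      vertex 2.674 22.229 0.000
      vertex 9.674 27.315 0.000
      vertex 28.000 14.000 0.000
    endloop
  endfacet
  facet normal 0.0000 0.0000 -1.0000
    outer loop
      vertex 0.000 14.000 0.000
      vertex 2.674 22.229 0.000
      vertex 28.000 14.000 0.000
    endloop
  endfacet
  facet normal 0.0000 0.0000 -1.0000
    outer loop
      vertex 2.674 5.771 0.000
      vertex 0.000 14.000 0.000
      vertex 28.000 14.000 0.000
    endloop
  endfacet
  facet normal 0.0000 0.0000 -1.0000
    outer loop
      vertex 9.674 0.685 0.000
      vertex 2.674 5.771 0.000
      vertex 28.000 14.000 0.000
    endloop
  endfacet
  facet normal 0.0000 0.0000 -1.0000
    outer loop
      vertex 18.326 0.685 0.000
      vertex 9.674 0.685 0.000
      vertex 28.000 14.000 0.000
    endloop
  endfacet
  facet normal 0.0000 0.0000 -1.0000
    outer loop
      vertex 25.326 5.771 0.000
      vertex 18.326 0.685 0.000
      vertex 28.000 14.000 0.000
    endloop
  endfacet
  facet normal 0.0000 0.0000 1.0000
    outer loop
      vertex 28.000 14.000 12.000
      vertex 25.326 22.229 12.000
      vertex 18.326 27.315 12.000
    endloop
  endfacet
  facet normal 0.0000 0.0000 1.0000
    outer loop
      vertex 28.000 14.000 12.000
      vertex 18.326 27.315 12.000
      vertex 9.674 27.315 12.000
    endloop
  endfacet
  facet normal 0.0000 0.0000 1.0000
    outer loop
      vertex 28.000 14.000 12.000
      vertex 9.674 27.315 12.000
      vertex 2.674 22.229 12.000
    endloop
  endfacet
  facet normal 0.0000 0.0000 1.0000
    outer loop
      vertex 28.000 14.000 12.000
      vertex 2.674 22.229 12.000
      vertex 0.000 14.000 12.000
    endloop
  endfacet
  facet normal 0.0000 0.0000 1.0000
    outer loop
      vertex 28.000 14.000 12.000
      vertex 0.000 14.000 12.000
      vertex 2.674 5.771 12.000
    endloop
  endfacet
  facet normal 0.0000 0.0000 1.0000
    outer loop
      vertex 28.000 14.000 12.000
      vertex 2.674 5.771 12.000
      vertex 9.674 0.685 12.000
    endloop
  endfacet
  facet normal 0.0000 0.0000 1.0000
    outer loop
      vertex 28.000 14.000 12.000
      vertex 9.674 0.685 12.000
      vertex 18.326 0.685 12.000
    endloop
  endfacet
  facet normal 0.0000 0.0000 1.0000
    outer loop
      vertex 28.000 14.000 12.000
      vertex 18.326 0.685 12.000
      vertex 25.326 5.771 12.000
    endloop
  endfacet
  facet normal 0.9510 0.3090 0.0000
    outer loop
      vertex 28.000 14.000 0.000
      vertex 25.326 22.229 0.000
      vertex 25.326 22.229 12.000
    endloop
  endfacet
  facet normal 0.9510 0.3090 0.0000
    outer loop
      vertex 28.000 14.000 0.000
      vertex 25.326 22.229 12.000
      vertex 28.000 14.000 12.000
    endloop
  endfacet
  facet normal 0.5878 0.8090 0.0000
    outer loop
      vertex 25.326 22.229 0.000
      vertex 18.326 27.315 0.000
      vertex 18.326 27.315 12.000
    endloop
  endfacet
  facet normal 0.5878 0.8090 0.0000
    outer loop
      vertex 25.326 22.229 0.000
      vertex 18.326 27.315 12.000
      vertex 25.326 22.229 12.000
    endloop
  endfacet
  facet normal 0.0000 1.0000 0.0000
    outer loop
      vertex 18.326 27.315 0.000
      vertex 9.674 27.315 0.000
      vertex 9.674 27.315 12.000
    endloop
  endfacet
  facet normal 0.0000 1.0000 0.0000
    outer loop
      vertex 18.326 27.315 0.000
      vertex 9.674 27.315 12.000
      vertex 18.326 27.315 12.000
    endloop
  endfacet
  facet normal -0.5878 0.8090 0.0000
    outer loop
      vertex 9.674 27.315 0.000
      vertex 2.674 22.229 0.000
      vertex 2.674 22.229 12.000
    endloop
  endfacet
  facet normal -0.5878 0.8090 0.0000
    outer loop
      vertex 9.674 27.315 0.000
      vertex 2.674 22.229 12.000
      vertex 9.674 27.315 12.000
    endloop
  endfacet
  facet normal -0.9510 0.3090 0.0000
    outer loop
      vertex 2.674 22.229 0.000
      vertex 0.000 14.000 0.000
      vertex 0.000 14.000 12.000
    endloop
  endfacet
  facet normal -0.9510 0.3090 0.0000
    outer loop
      vertex 2.674 22.229 0.000
      vertex 0.000 14.000 12.000
      vertex 2.674 22.229 12.000
    endloop
  endfacet
  facet normal -0.9510 -0.3090 0.0000
    outer loop
      vertex 0.000 14.000 0.000
      vertex 2.674 5.771 0.000
      vertex 2.674 5.771 12.000
    endloop
  endfacet
  facet normal -0.9510 -0.3090 0.0000
    outer loop
      vertex 0.000 14.000 0.000
      vertex 2.674 5.771 12.000
      vertex 0.000 14.000 12.000
    endloop
  endfacet
  facet normal -0.5878 -0.8090 0.0000
    outer loop
      vertex 2.674 5.771 0.000
      vertex 9.674 0.685 0.000
      vertex 9.674 0.685 12.000
    endloop
  endfacet
  facet normal -0.5878 -0.8090 0.0000
    outer loop
      vertex 2.674 5.771 0.000
      vertex 9.674 0.685 12.000
      vertex 2.674 5.771 12.000
    endloop
  endfacet
  facet normal 0.0000 -1.0000 0.0000
    outer loop
      vertex 9.674 0.685 0.000
      vertex 18.326 0.685 0.000
      vertex 18.326 0.685 12.000
    endloop
  endfacet
  facet normal 0.0000 -1.0000 0.0000
    outer loop
      vertex 9.674 0.685 0.000
      vertex 18.326 0.685 12.000
      vertex 9.674 0.685 12.000
    endloop
  endfacet
  facet normal 0.5878 -0.8090 0.0000
    outer loop
      vertex 18.326 0.685 0.000
      vertex 25.326 5.771 0.000
      vertex 25.326 5.771 12.000
    endloop
  endfacet
  facet normal 0.5878 -0.8090 0.0000
    outer loop
      vertex 18.326 0.685 0.000
      vertex 25.326 5.771 12.000
      vertex 18.326 0.685 12.000
    endloop
  endfacet
  facet normal 0.9510 -0.3090 0.0000
    outer loop
      vertex 25.326 5.771 0.000
      vertex 28.000 14.000 0.000
      vertex 28.000 14.000 12.000
    endloop
  endfacet
  facet normal 0.9510 -0.3090 0.0000
    outer loop
      vertex 25.326 5.771 0.000
      vertex 28.000 14.000 12.000
      vertex 25.326 5.771 12.000
    endloop
  endfacet
endsolid part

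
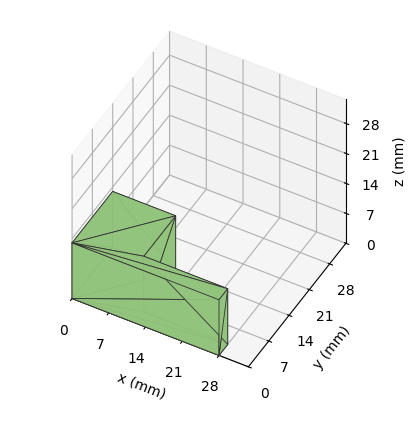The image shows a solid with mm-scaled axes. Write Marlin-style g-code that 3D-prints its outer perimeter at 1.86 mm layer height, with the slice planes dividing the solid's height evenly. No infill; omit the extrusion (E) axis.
Reading the render: the shape is an L-shaped prism: outer 28 × 14 mm, arm thicknesses ≈ 3 mm (horizontal) and 12 mm (vertical), extruded 13 mm in z (dimensions read to the nearest mm from the axis ticks). For the g-code, the solid's height is divided into equal slices at the stated Δz and each level perimeter traced with G1 moves after a G0 lift.

; perimeter-only toolpath
G21 ; units = mm
G90 ; absolute positioning
G28 ; home
; layer 1
G0 Z1.86
G0 X0.00 Y0.00
G1 X28.00 Y0.00
G1 X28.00 Y3.00
G1 X12.00 Y3.00
G1 X12.00 Y14.00
G1 X0.00 Y14.00
G1 X0.00 Y0.00
; layer 2
G0 Z3.71
G0 X0.00 Y0.00
G1 X28.00 Y0.00
G1 X28.00 Y3.00
G1 X12.00 Y3.00
G1 X12.00 Y14.00
G1 X0.00 Y14.00
G1 X0.00 Y0.00
; layer 3
G0 Z5.57
G0 X0.00 Y0.00
G1 X28.00 Y0.00
G1 X28.00 Y3.00
G1 X12.00 Y3.00
G1 X12.00 Y14.00
G1 X0.00 Y14.00
G1 X0.00 Y0.00
; layer 4
G0 Z7.43
G0 X0.00 Y0.00
G1 X28.00 Y0.00
G1 X28.00 Y3.00
G1 X12.00 Y3.00
G1 X12.00 Y14.00
G1 X0.00 Y14.00
G1 X0.00 Y0.00
; layer 5
G0 Z9.29
G0 X0.00 Y0.00
G1 X28.00 Y0.00
G1 X28.00 Y3.00
G1 X12.00 Y3.00
G1 X12.00 Y14.00
G1 X0.00 Y14.00
G1 X0.00 Y0.00
; layer 6
G0 Z11.14
G0 X0.00 Y0.00
G1 X28.00 Y0.00
G1 X28.00 Y3.00
G1 X12.00 Y3.00
G1 X12.00 Y14.00
G1 X0.00 Y14.00
G1 X0.00 Y0.00
; layer 7
G0 Z13.00
G0 X0.00 Y0.00
G1 X28.00 Y0.00
G1 X28.00 Y3.00
G1 X12.00 Y3.00
G1 X12.00 Y14.00
G1 X0.00 Y14.00
G1 X0.00 Y0.00
M2 ; end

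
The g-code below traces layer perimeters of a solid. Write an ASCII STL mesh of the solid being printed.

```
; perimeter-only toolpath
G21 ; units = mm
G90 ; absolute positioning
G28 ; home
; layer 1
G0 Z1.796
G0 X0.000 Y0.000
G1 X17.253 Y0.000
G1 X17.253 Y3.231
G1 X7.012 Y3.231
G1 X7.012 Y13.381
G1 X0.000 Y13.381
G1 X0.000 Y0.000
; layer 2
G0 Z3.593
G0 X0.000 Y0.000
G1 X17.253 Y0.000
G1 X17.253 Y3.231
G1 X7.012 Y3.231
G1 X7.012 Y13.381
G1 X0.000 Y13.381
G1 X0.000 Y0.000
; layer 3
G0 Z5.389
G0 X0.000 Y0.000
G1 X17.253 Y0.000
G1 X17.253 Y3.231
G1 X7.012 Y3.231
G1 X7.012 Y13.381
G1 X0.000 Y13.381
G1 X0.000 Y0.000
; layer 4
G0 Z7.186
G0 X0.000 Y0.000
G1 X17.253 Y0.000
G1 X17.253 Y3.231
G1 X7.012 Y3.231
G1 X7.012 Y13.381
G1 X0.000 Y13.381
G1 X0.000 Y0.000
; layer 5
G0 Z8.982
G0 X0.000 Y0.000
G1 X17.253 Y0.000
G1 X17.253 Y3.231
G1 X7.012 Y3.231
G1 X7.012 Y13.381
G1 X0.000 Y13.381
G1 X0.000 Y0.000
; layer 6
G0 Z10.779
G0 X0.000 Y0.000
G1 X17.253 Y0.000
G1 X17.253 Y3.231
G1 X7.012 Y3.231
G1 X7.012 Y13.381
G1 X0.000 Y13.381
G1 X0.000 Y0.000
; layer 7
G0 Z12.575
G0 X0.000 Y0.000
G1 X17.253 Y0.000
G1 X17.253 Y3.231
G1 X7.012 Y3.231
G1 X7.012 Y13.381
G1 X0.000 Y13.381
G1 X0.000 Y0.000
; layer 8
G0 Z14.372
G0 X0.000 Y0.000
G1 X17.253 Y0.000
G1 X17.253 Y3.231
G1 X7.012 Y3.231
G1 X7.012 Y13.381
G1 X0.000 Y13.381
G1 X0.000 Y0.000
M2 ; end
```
solid part
  facet normal 0.0000 0.0000 -1.0000
    outer loop
      vertex 17.253 3.231 0.000
      vertex 17.253 0.000 0.000
      vertex 0.000 0.000 0.000
    endloop
  endfacet
  facet normal 0.0000 0.0000 -1.0000
    outer loop
      vertex 7.012 3.231 0.000
      vertex 17.253 3.231 0.000
      vertex 0.000 0.000 0.000
    endloop
  endfacet
  facet normal 0.0000 0.0000 -1.0000
    outer loop
      vertex 7.012 13.381 0.000
      vertex 7.012 3.231 0.000
      vertex 0.000 0.000 0.000
    endloop
  endfacet
  facet normal 0.0000 0.0000 -1.0000
    outer loop
      vertex 0.000 13.381 0.000
      vertex 7.012 13.381 0.000
      vertex 0.000 0.000 0.000
    endloop
  endfacet
  facet normal 0.0000 0.0000 1.0000
    outer loop
      vertex 0.000 0.000 14.372
      vertex 17.253 0.000 14.372
      vertex 17.253 3.231 14.372
    endloop
  endfacet
  facet normal 0.0000 0.0000 1.0000
    outer loop
      vertex 0.000 0.000 14.372
      vertex 17.253 3.231 14.372
      vertex 7.012 3.231 14.372
    endloop
  endfacet
  facet normal 0.0000 0.0000 1.0000
    outer loop
      vertex 0.000 0.000 14.372
      vertex 7.012 3.231 14.372
      vertex 7.012 13.381 14.372
    endloop
  endfacet
  facet normal 0.0000 0.0000 1.0000
    outer loop
      vertex 0.000 0.000 14.372
      vertex 7.012 13.381 14.372
      vertex 0.000 13.381 14.372
    endloop
  endfacet
  facet normal 0.0000 -1.0000 0.0000
    outer loop
      vertex 0.000 0.000 0.000
      vertex 17.253 0.000 0.000
      vertex 17.253 0.000 14.372
    endloop
  endfacet
  facet normal 0.0000 -1.0000 0.0000
    outer loop
      vertex 0.000 0.000 0.000
      vertex 17.253 0.000 14.372
      vertex 0.000 0.000 14.372
    endloop
  endfacet
  facet normal 1.0000 0.0000 0.0000
    outer loop
      vertex 17.253 0.000 0.000
      vertex 17.253 3.231 0.000
      vertex 17.253 3.231 14.372
    endloop
  endfacet
  facet normal 1.0000 0.0000 0.0000
    outer loop
      vertex 17.253 0.000 0.000
      vertex 17.253 3.231 14.372
      vertex 17.253 0.000 14.372
    endloop
  endfacet
  facet normal 0.0000 1.0000 0.0000
    outer loop
      vertex 17.253 3.231 0.000
      vertex 7.012 3.231 0.000
      vertex 7.012 3.231 14.372
    endloop
  endfacet
  facet normal 0.0000 1.0000 0.0000
    outer loop
      vertex 17.253 3.231 0.000
      vertex 7.012 3.231 14.372
      vertex 17.253 3.231 14.372
    endloop
  endfacet
  facet normal 1.0000 0.0000 0.0000
    outer loop
      vertex 7.012 3.231 0.000
      vertex 7.012 13.381 0.000
      vertex 7.012 13.381 14.372
    endloop
  endfacet
  facet normal 1.0000 0.0000 0.0000
    outer loop
      vertex 7.012 3.231 0.000
      vertex 7.012 13.381 14.372
      vertex 7.012 3.231 14.372
    endloop
  endfacet
  facet normal 0.0000 1.0000 0.0000
    outer loop
      vertex 7.012 13.381 0.000
      vertex 0.000 13.381 0.000
      vertex 0.000 13.381 14.372
    endloop
  endfacet
  facet normal 0.0000 1.0000 0.0000
    outer loop
      vertex 7.012 13.381 0.000
      vertex 0.000 13.381 14.372
      vertex 7.012 13.381 14.372
    endloop
  endfacet
  facet normal -1.0000 0.0000 0.0000
    outer loop
      vertex 0.000 13.381 0.000
      vertex 0.000 0.000 0.000
      vertex 0.000 0.000 14.372
    endloop
  endfacet
  facet normal -1.0000 0.0000 0.0000
    outer loop
      vertex 0.000 13.381 0.000
      vertex 0.000 0.000 14.372
      vertex 0.000 13.381 14.372
    endloop
  endfacet
endsolid part

The G0 Z moves step by Δz≈1.796 mm. Every layer's G1 loop is the same polygon, so the solid is a straight extrusion of it from z=0 to z≈14.4. Closing with flat bottom and top caps and triangulating gives 20 facets — an L-shaped prism: outer 17.3 × 13.4 mm, arm thicknesses ≈ 3.23 mm (horizontal) and 7.01 mm (vertical), extruded 14.4 mm in z.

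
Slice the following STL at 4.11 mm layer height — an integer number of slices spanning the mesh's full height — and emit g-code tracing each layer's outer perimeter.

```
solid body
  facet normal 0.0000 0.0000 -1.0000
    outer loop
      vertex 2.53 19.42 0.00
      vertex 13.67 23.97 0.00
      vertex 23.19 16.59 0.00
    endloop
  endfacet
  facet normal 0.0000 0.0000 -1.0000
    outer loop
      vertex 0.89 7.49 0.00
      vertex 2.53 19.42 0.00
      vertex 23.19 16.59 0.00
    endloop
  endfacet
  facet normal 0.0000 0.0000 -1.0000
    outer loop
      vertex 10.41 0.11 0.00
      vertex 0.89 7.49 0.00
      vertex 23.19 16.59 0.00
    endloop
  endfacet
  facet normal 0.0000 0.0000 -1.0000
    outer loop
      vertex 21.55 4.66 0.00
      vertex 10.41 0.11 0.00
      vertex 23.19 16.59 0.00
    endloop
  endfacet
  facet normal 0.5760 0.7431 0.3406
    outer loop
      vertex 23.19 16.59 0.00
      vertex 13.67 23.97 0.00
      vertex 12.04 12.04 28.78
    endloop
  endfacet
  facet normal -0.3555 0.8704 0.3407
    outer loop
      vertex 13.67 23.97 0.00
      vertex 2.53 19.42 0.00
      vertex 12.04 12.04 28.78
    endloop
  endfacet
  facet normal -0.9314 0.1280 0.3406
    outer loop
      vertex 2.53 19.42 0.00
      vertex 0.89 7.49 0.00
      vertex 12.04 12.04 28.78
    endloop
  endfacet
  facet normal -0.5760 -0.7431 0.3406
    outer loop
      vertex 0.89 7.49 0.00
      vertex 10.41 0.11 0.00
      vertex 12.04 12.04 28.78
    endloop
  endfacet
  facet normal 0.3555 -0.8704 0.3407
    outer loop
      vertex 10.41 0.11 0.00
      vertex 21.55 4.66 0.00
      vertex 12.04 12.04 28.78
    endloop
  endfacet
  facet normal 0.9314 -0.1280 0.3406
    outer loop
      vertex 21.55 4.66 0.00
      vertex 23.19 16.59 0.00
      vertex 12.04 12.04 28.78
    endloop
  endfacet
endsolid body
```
; perimeter-only toolpath
G21 ; units = mm
G90 ; absolute positioning
G28 ; home
; layer 1
G0 Z4.11
G0 X21.60 Y15.94
G1 X13.44 Y22.27
G1 X3.89 Y18.37
G1 X2.48 Y8.14
G1 X10.64 Y1.81
G1 X20.19 Y5.71
G1 X21.60 Y15.94
; layer 2
G0 Z8.22
G0 X20.00 Y15.29
G1 X13.20 Y20.56
G1 X5.25 Y17.31
G1 X4.08 Y8.79
G1 X10.88 Y3.52
G1 X18.83 Y6.77
G1 X20.00 Y15.29
; layer 3
G0 Z12.33
G0 X18.41 Y14.64
G1 X12.97 Y18.86
G1 X6.61 Y16.26
G1 X5.67 Y9.44
G1 X11.11 Y5.22
G1 X17.47 Y7.82
G1 X18.41 Y14.64
; layer 4
G0 Z16.45
G0 X16.82 Y13.99
G1 X12.74 Y17.15
G1 X7.96 Y15.20
G1 X7.26 Y10.09
G1 X11.34 Y6.93
G1 X16.12 Y8.88
G1 X16.82 Y13.99
; layer 5
G0 Z20.56
G0 X15.23 Y13.34
G1 X12.51 Y15.45
G1 X9.32 Y14.15
G1 X8.85 Y10.74
G1 X11.57 Y8.63
G1 X14.76 Y9.93
G1 X15.23 Y13.34
; layer 6
G0 Z24.67
G0 X13.63 Y12.69
G1 X12.27 Y13.74
G1 X10.68 Y13.09
G1 X10.45 Y11.39
G1 X11.81 Y10.34
G1 X13.40 Y10.99
G1 X13.63 Y12.69
M2 ; end

The solid is a regular 6-sided pyramid, base circumscribed radius ≈ 12 mm, apex at z ≈ 28.8 mm. Slicing at Δz = 4.11 mm — 7 equal slices spanning the solid's height, so layer i sits at z = i·h/7 — gives 6 non-empty perimeters. Each is a 6-segment closed polygon; G0 lifts to the layer z and rapids to the start vertex, then G1 traces the edges. The cross-section shrinks linearly with z (the slice at the apex is degenerate and omitted).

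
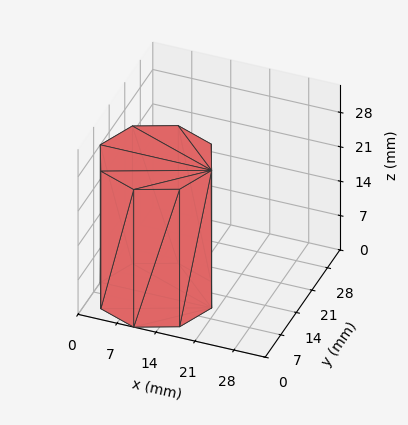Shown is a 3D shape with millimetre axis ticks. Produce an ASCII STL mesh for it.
Reading the render: the shape is a regular 8-sided prism (a cylinder approximated with 8 flat sides), circumscribed radius ≈ 10 mm, height ≈ 28 mm (dimensions read to the nearest mm from the axis ticks). For the STL, each face is triangulated and given an outward normal.

solid part
  facet normal 0.0000 0.0000 -1.0000
    outer loop
      vertex 10.00 20.00 0.00
      vertex 17.07 17.07 0.00
      vertex 20.00 10.00 0.00
    endloop
  endfacet
  facet normal 0.0000 0.0000 -1.0000
    outer loop
      vertex 2.93 17.07 0.00
      vertex 10.00 20.00 0.00
      vertex 20.00 10.00 0.00
    endloop
  endfacet
  facet normal 0.0000 0.0000 -1.0000
    outer loop
      vertex 0.00 10.00 0.00
      vertex 2.93 17.07 0.00
      vertex 20.00 10.00 0.00
    endloop
  endfacet
  facet normal 0.0000 0.0000 -1.0000
    outer loop
      vertex 2.93 2.93 0.00
      vertex 0.00 10.00 0.00
      vertex 20.00 10.00 0.00
    endloop
  endfacet
  facet normal 0.0000 0.0000 -1.0000
    outer loop
      vertex 10.00 0.00 0.00
      vertex 2.93 2.93 0.00
      vertex 20.00 10.00 0.00
    endloop
  endfacet
  facet normal 0.0000 0.0000 -1.0000
    outer loop
      vertex 17.07 2.93 0.00
      vertex 10.00 0.00 0.00
      vertex 20.00 10.00 0.00
    endloop
  endfacet
  facet normal 0.0000 0.0000 1.0000
    outer loop
      vertex 20.00 10.00 28.00
      vertex 17.07 17.07 28.00
      vertex 10.00 20.00 28.00
    endloop
  endfacet
  facet normal 0.0000 0.0000 1.0000
    outer loop
      vertex 20.00 10.00 28.00
      vertex 10.00 20.00 28.00
      vertex 2.93 17.07 28.00
    endloop
  endfacet
  facet normal 0.0000 0.0000 1.0000
    outer loop
      vertex 20.00 10.00 28.00
      vertex 2.93 17.07 28.00
      vertex 0.00 10.00 28.00
    endloop
  endfacet
  facet normal 0.0000 0.0000 1.0000
    outer loop
      vertex 20.00 10.00 28.00
      vertex 0.00 10.00 28.00
      vertex 2.93 2.93 28.00
    endloop
  endfacet
  facet normal 0.0000 0.0000 1.0000
    outer loop
      vertex 20.00 10.00 28.00
      vertex 2.93 2.93 28.00
      vertex 10.00 0.00 28.00
    endloop
  endfacet
  facet normal 0.0000 0.0000 1.0000
    outer loop
      vertex 20.00 10.00 28.00
      vertex 10.00 0.00 28.00
      vertex 17.07 2.93 28.00
    endloop
  endfacet
  facet normal 0.9238 0.3829 0.0000
    outer loop
      vertex 20.00 10.00 0.00
      vertex 17.07 17.07 0.00
      vertex 17.07 17.07 28.00
    endloop
  endfacet
  facet normal 0.9238 0.3829 0.0000
    outer loop
      vertex 20.00 10.00 0.00
      vertex 17.07 17.07 28.00
      vertex 20.00 10.00 28.00
    endloop
  endfacet
  facet normal 0.3829 0.9238 0.0000
    outer loop
      vertex 17.07 17.07 0.00
      vertex 10.00 20.00 0.00
      vertex 10.00 20.00 28.00
    endloop
  endfacet
  facet normal 0.3829 0.9238 0.0000
    outer loop
      vertex 17.07 17.07 0.00
      vertex 10.00 20.00 28.00
      vertex 17.07 17.07 28.00
    endloop
  endfacet
  facet normal -0.3829 0.9238 0.0000
    outer loop
      vertex 10.00 20.00 0.00
      vertex 2.93 17.07 0.00
      vertex 2.93 17.07 28.00
    endloop
  endfacet
  facet normal -0.3829 0.9238 0.0000
    outer loop
      vertex 10.00 20.00 0.00
      vertex 2.93 17.07 28.00
      vertex 10.00 20.00 28.00
    endloop
  endfacet
  facet normal -0.9238 0.3829 0.0000
    outer loop
      vertex 2.93 17.07 0.00
      vertex 0.00 10.00 0.00
      vertex 0.00 10.00 28.00
    endloop
  endfacet
  facet normal -0.9238 0.3829 0.0000
    outer loop
      vertex 2.93 17.07 0.00
      vertex 0.00 10.00 28.00
      vertex 2.93 17.07 28.00
    endloop
  endfacet
  facet normal -0.9238 -0.3829 0.0000
    outer loop
      vertex 0.00 10.00 0.00
      vertex 2.93 2.93 0.00
      vertex 2.93 2.93 28.00
    endloop
  endfacet
  facet normal -0.9238 -0.3829 0.0000
    outer loop
      vertex 0.00 10.00 0.00
      vertex 2.93 2.93 28.00
      vertex 0.00 10.00 28.00
    endloop
  endfacet
  facet normal -0.3829 -0.9238 0.0000
    outer loop
      vertex 2.93 2.93 0.00
      vertex 10.00 0.00 0.00
      vertex 10.00 0.00 28.00
    endloop
  endfacet
  facet normal -0.3829 -0.9238 0.0000
    outer loop
      vertex 2.93 2.93 0.00
      vertex 10.00 0.00 28.00
      vertex 2.93 2.93 28.00
    endloop
  endfacet
  facet normal 0.3829 -0.9238 0.0000
    outer loop
      vertex 10.00 0.00 0.00
      vertex 17.07 2.93 0.00
      vertex 17.07 2.93 28.00
    endloop
  endfacet
  facet normal 0.3829 -0.9238 0.0000
    outer loop
      vertex 10.00 0.00 0.00
      vertex 17.07 2.93 28.00
      vertex 10.00 0.00 28.00
    endloop
  endfacet
  facet normal 0.9238 -0.3829 0.0000
    outer loop
      vertex 17.07 2.93 0.00
      vertex 20.00 10.00 0.00
      vertex 20.00 10.00 28.00
    endloop
  endfacet
  facet normal 0.9238 -0.3829 0.0000
    outer loop
      vertex 17.07 2.93 0.00
      vertex 20.00 10.00 28.00
      vertex 17.07 2.93 28.00
    endloop
  endfacet
endsolid part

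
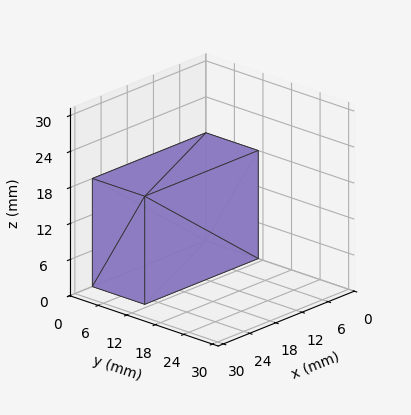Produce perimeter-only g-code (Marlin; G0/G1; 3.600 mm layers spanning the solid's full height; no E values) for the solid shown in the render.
Reading the render: the shape is a rectangular box, roughly 26 × 11 mm footprint and 18 mm tall (dimensions read to the nearest mm from the axis ticks). For the g-code, the solid's height is divided into equal slices at the stated Δz and each level perimeter traced with G1 moves after a G0 lift.

; perimeter-only toolpath
G21 ; units = mm
G90 ; absolute positioning
G28 ; home
; layer 1
G0 Z3.600
G0 X0.000 Y0.000
G1 X26.000 Y0.000
G1 X26.000 Y11.000
G1 X0.000 Y11.000
G1 X0.000 Y0.000
; layer 2
G0 Z7.200
G0 X0.000 Y0.000
G1 X26.000 Y0.000
G1 X26.000 Y11.000
G1 X0.000 Y11.000
G1 X0.000 Y0.000
; layer 3
G0 Z10.800
G0 X0.000 Y0.000
G1 X26.000 Y0.000
G1 X26.000 Y11.000
G1 X0.000 Y11.000
G1 X0.000 Y0.000
; layer 4
G0 Z14.400
G0 X0.000 Y0.000
G1 X26.000 Y0.000
G1 X26.000 Y11.000
G1 X0.000 Y11.000
G1 X0.000 Y0.000
; layer 5
G0 Z18.000
G0 X0.000 Y0.000
G1 X26.000 Y0.000
G1 X26.000 Y11.000
G1 X0.000 Y11.000
G1 X0.000 Y0.000
M2 ; end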